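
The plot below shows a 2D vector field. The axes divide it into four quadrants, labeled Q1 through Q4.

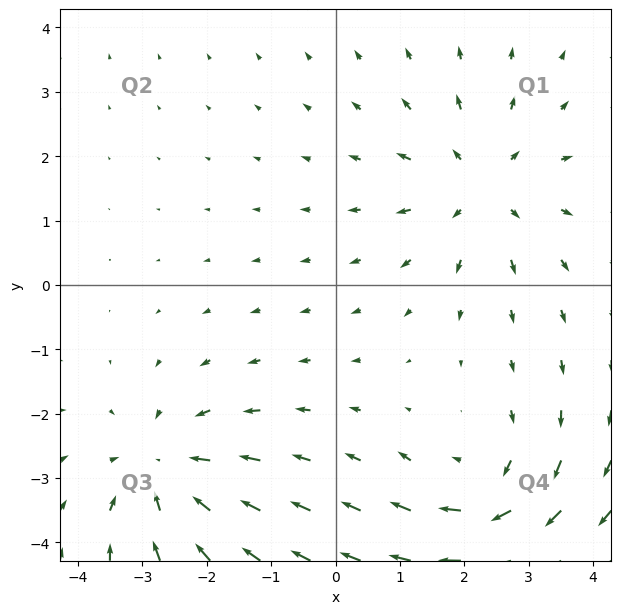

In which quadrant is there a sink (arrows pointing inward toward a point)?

Q3

The sink sits at approximately (-2.7, -2.9), which lies in quadrant Q3. The divergence there is about -3, negative as expected for a sink.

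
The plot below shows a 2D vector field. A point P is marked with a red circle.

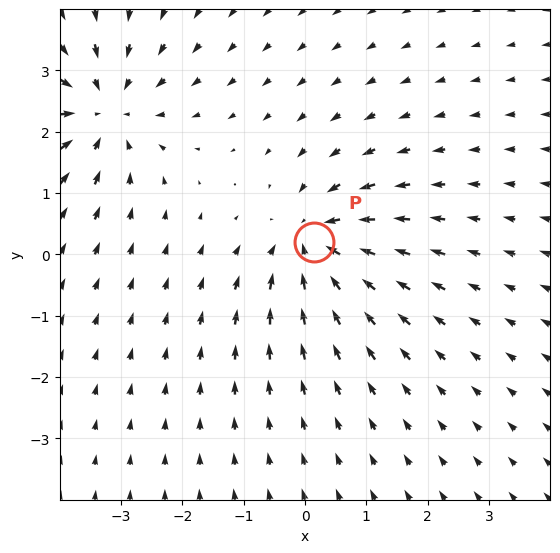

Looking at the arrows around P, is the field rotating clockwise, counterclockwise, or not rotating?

Near P at (0.1, 0.2) the arrows show no circulation. The curl there is ≈0.

not rotating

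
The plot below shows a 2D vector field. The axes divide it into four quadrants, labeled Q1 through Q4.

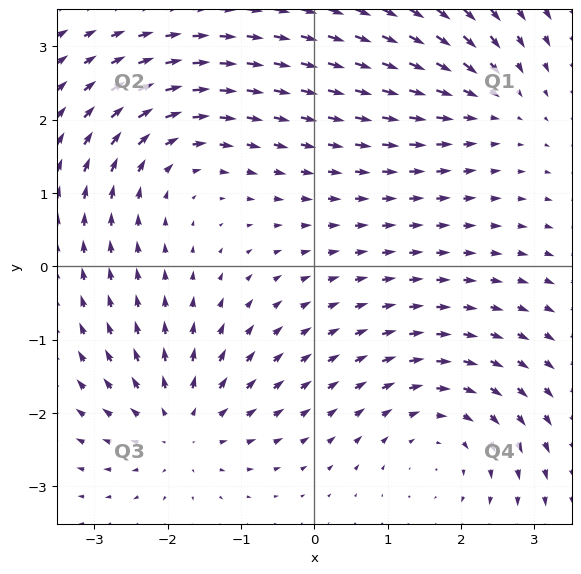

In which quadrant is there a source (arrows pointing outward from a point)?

Q3

The source sits at approximately (-1.8, -2.2), which lies in quadrant Q3. The divergence there is about +5, positive as expected for a source.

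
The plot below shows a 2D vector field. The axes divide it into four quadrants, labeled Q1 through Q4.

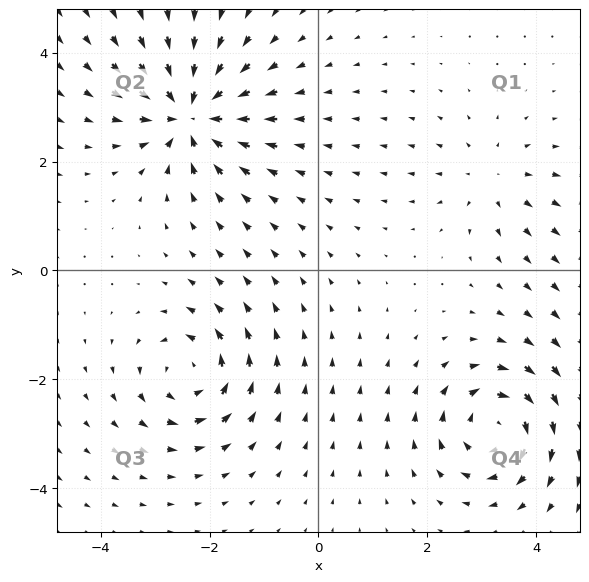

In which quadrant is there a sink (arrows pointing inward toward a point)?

The sink sits at approximately (-2.3, 2.9), which lies in quadrant Q2. The divergence there is about -7, negative as expected for a sink.

Q2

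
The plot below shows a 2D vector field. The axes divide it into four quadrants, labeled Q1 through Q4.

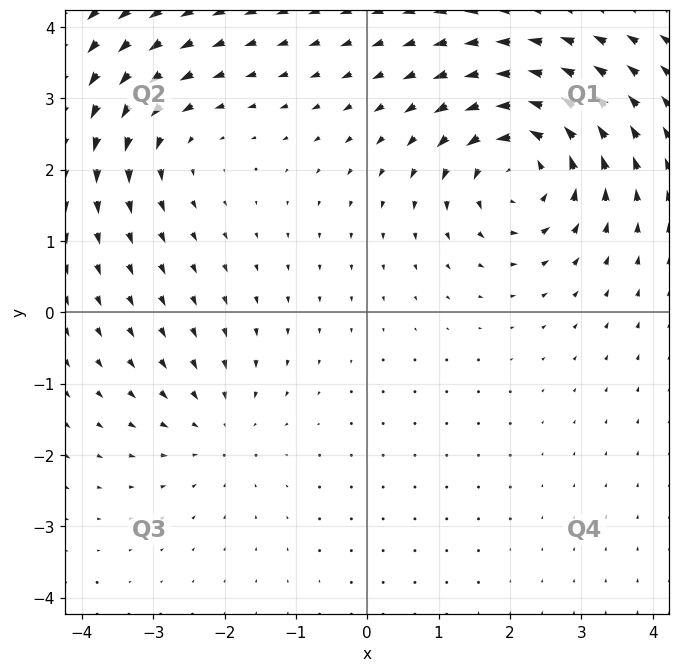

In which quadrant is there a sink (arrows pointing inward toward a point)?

The sink sits at approximately (-2.1, -1.6), which lies in quadrant Q3. The divergence there is about -3, negative as expected for a sink.

Q3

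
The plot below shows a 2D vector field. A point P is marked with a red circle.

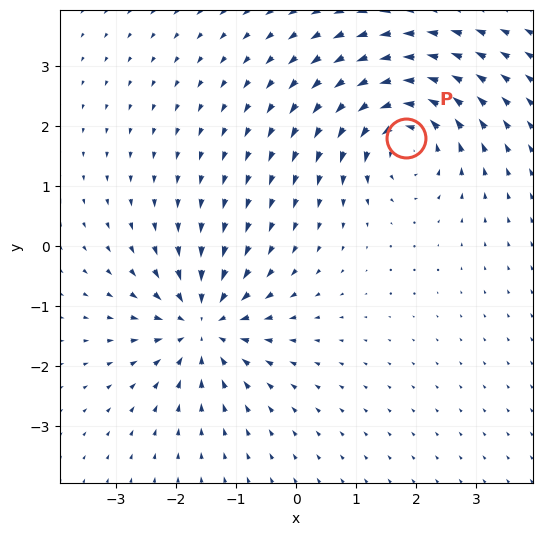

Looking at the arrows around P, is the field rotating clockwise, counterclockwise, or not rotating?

Near P at (1.8, 1.8) the arrows circulate counterclockwise. The curl (z-component) there is about +6; positive curl means counterclockwise rotation.

counterclockwise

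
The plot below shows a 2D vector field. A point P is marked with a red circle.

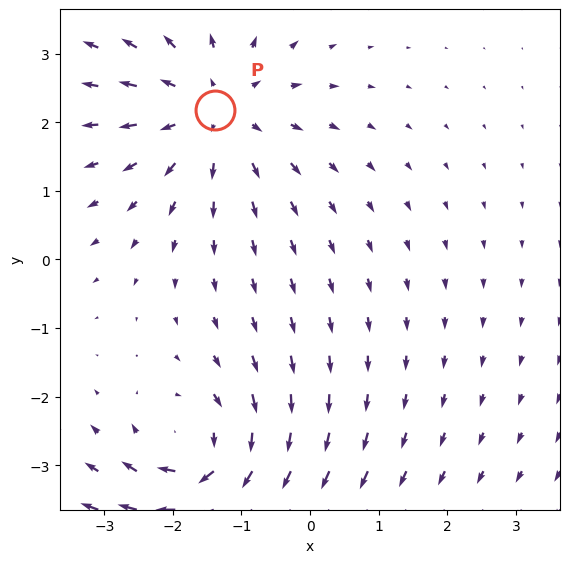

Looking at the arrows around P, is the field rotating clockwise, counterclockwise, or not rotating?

Near P at (-1.4, 2.2) the arrows show no circulation. The curl there is ≈0.

not rotating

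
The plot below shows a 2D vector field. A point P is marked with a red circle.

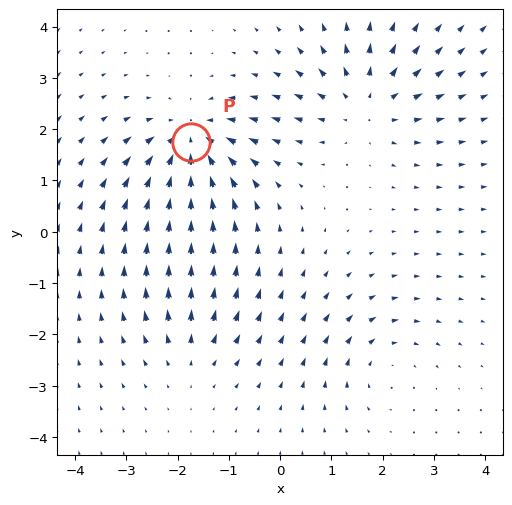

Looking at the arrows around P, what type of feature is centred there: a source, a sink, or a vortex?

At P (-1.7, 1.8) the arrows converge inward. Divergence about -6, curl ≈0 — negative divergence with near-zero curl is a sink.

sink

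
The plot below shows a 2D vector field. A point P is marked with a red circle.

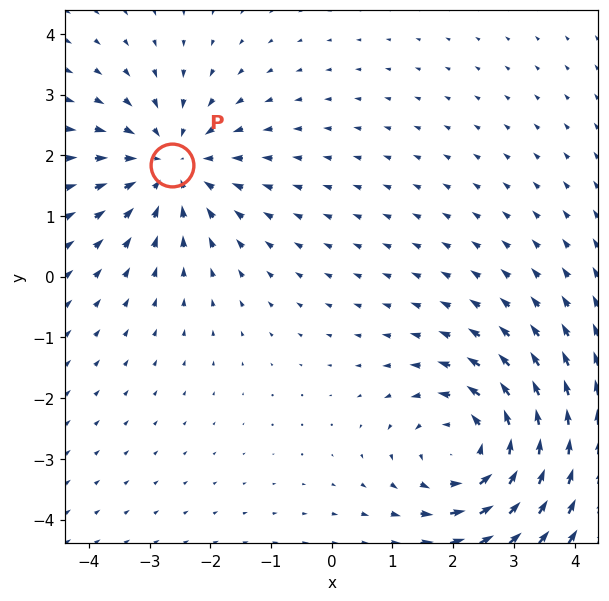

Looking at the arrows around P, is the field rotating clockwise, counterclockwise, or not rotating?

Near P at (-2.6, 1.8) the arrows show no circulation. The curl there is ≈0.

not rotating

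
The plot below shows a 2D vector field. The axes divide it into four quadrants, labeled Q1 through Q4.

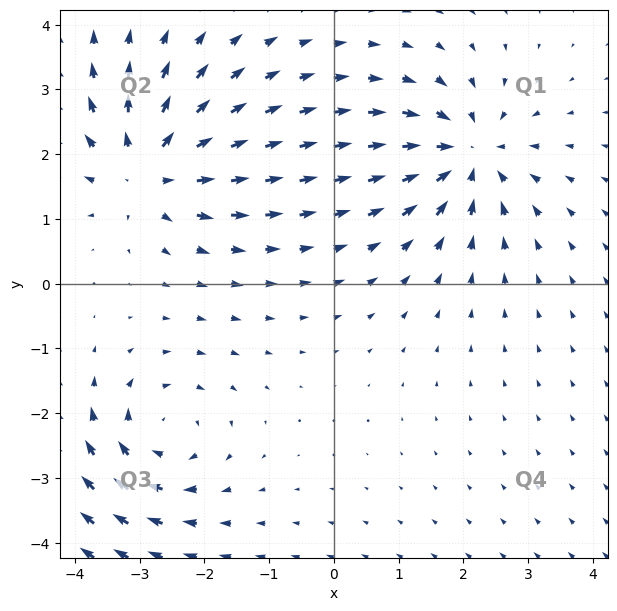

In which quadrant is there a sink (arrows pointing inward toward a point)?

The sink sits at approximately (2.1, 2.0), which lies in quadrant Q1. The divergence there is about -5, negative as expected for a sink.

Q1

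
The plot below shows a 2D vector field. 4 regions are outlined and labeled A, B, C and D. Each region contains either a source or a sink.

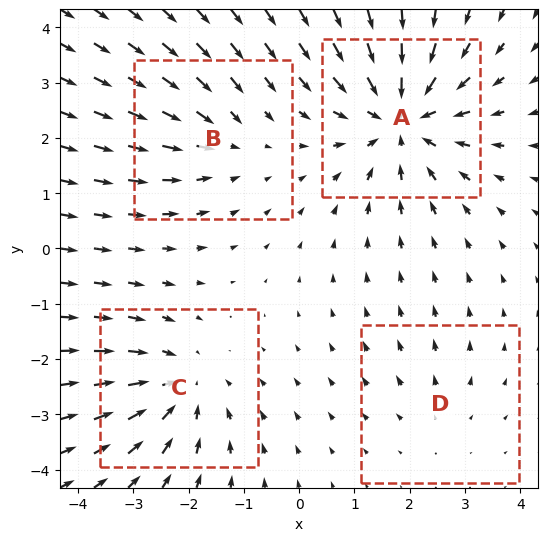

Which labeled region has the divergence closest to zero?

D

Divergence at each region's feature centre — A: about -6, B: about -3, C: about -4, D: about +2. Region D is closest to zero.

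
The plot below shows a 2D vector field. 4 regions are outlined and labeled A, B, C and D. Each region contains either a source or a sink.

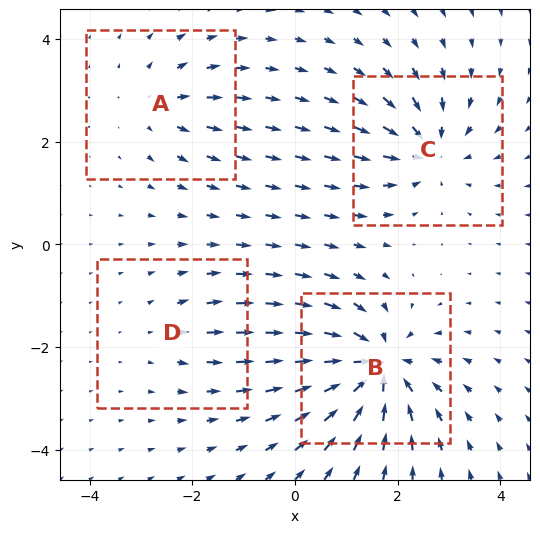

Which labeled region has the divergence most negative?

Divergence at each region's feature centre — A: about +4, B: about -8, C: about -6, D: about +2. Region B is most negative.

B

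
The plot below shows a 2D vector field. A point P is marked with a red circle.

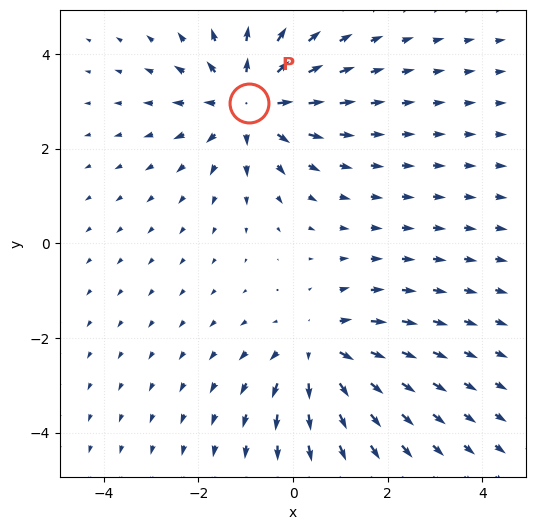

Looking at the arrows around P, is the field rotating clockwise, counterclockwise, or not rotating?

not rotating

Near P at (-0.9, 3.0) the arrows show no circulation. The curl there is ≈0.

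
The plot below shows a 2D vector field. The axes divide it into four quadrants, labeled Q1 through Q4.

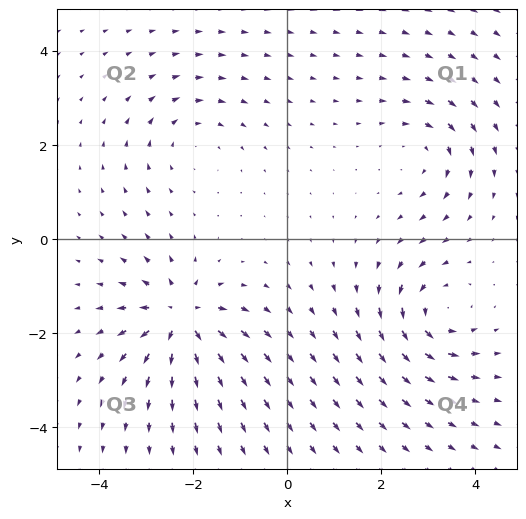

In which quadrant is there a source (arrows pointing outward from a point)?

The source sits at approximately (-2.3, -1.7), which lies in quadrant Q3. The divergence there is about +7, positive as expected for a source.

Q3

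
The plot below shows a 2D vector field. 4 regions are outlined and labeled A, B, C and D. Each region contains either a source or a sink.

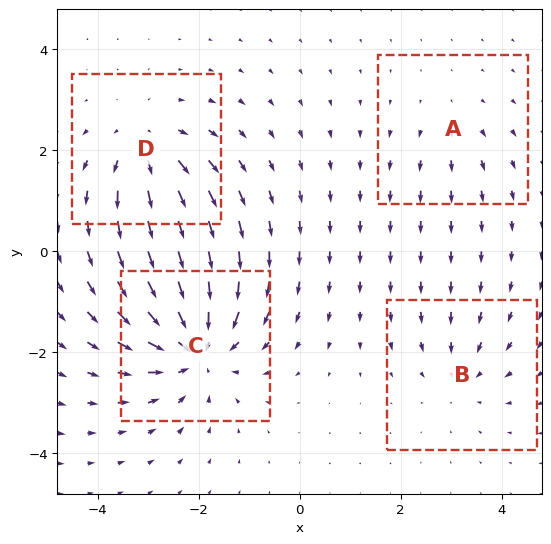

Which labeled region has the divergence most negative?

Divergence at each region's feature centre — A: about +2, B: about -3, C: about -7, D: about +5. Region C is most negative.

C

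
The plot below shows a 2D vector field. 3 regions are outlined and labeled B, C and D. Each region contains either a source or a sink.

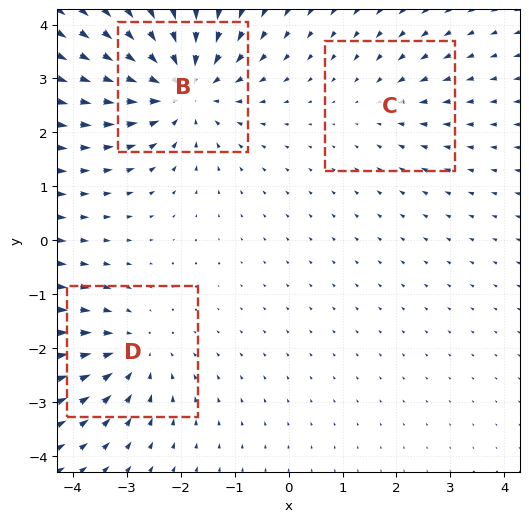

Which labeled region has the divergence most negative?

B

Divergence at each region's feature centre — B: about -5, C: about -2, D: about -3. Region B is most negative.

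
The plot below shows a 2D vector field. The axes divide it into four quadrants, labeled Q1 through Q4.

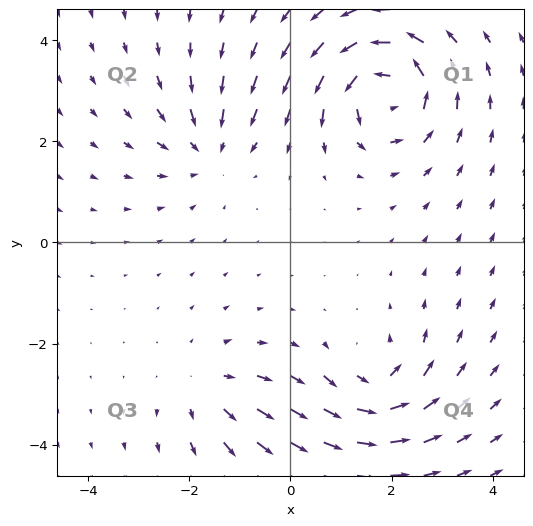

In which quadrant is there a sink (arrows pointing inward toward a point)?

The sink sits at approximately (-1.6, 1.9), which lies in quadrant Q2. The divergence there is about -3, negative as expected for a sink.

Q2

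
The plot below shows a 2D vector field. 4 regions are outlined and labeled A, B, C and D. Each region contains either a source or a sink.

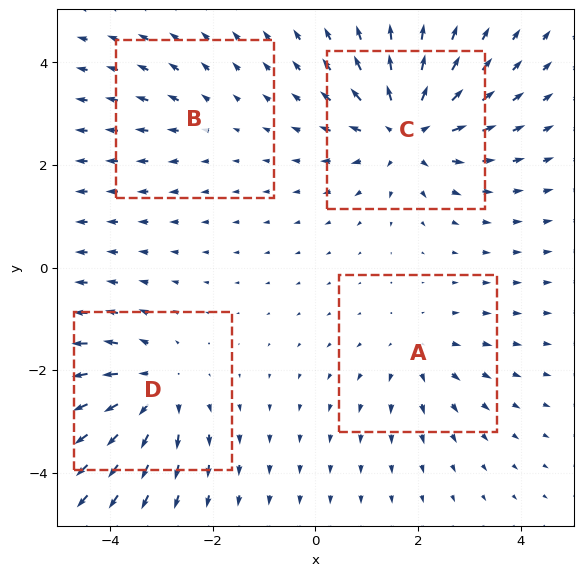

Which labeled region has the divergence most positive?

Divergence at each region's feature centre — A: about +3, B: about +2, C: about +7, D: about +5. Region C is most positive.

C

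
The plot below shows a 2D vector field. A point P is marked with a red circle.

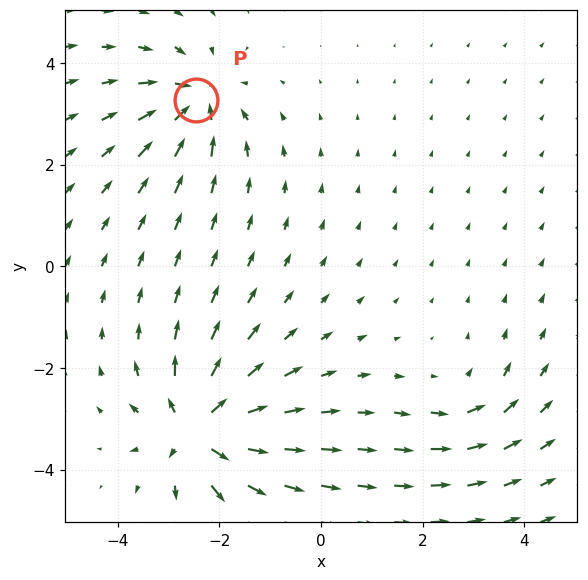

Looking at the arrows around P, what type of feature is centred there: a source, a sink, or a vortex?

At P (-2.5, 3.3) the arrows converge inward. Divergence about -5, curl ≈0 — negative divergence with near-zero curl is a sink.

sink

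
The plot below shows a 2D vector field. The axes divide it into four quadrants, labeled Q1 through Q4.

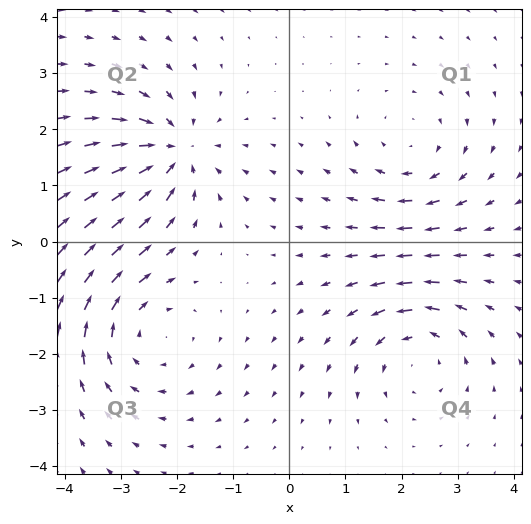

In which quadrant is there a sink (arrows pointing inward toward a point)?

Q2

The sink sits at approximately (-2.1, 1.6), which lies in quadrant Q2. The divergence there is about -6, negative as expected for a sink.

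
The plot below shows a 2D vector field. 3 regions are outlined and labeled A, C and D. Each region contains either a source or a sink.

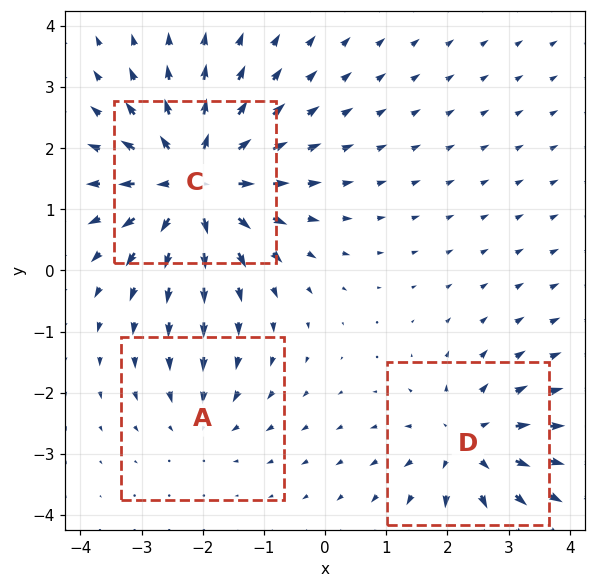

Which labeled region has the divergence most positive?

Divergence at each region's feature centre — A: about -2, C: about +6, D: about +4. Region C is most positive.

C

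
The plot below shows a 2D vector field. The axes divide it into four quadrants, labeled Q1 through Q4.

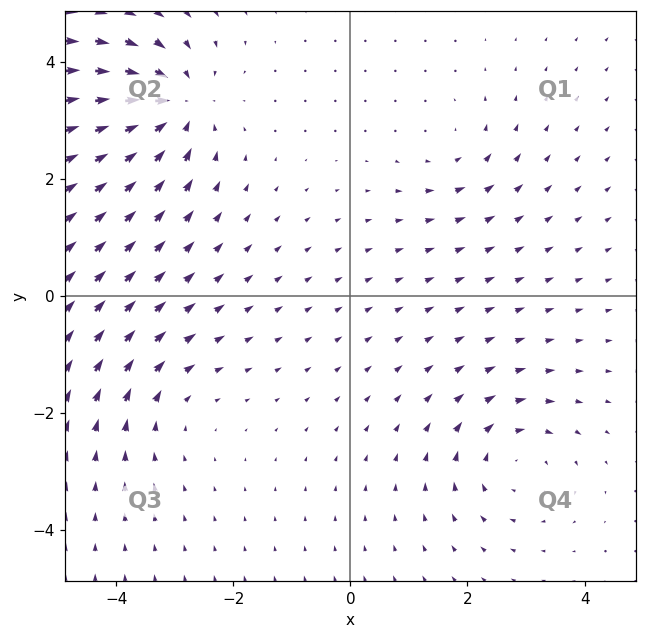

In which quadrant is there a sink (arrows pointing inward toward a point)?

The sink sits at approximately (-3.0, 3.2), which lies in quadrant Q2. The divergence there is about -6, negative as expected for a sink.

Q2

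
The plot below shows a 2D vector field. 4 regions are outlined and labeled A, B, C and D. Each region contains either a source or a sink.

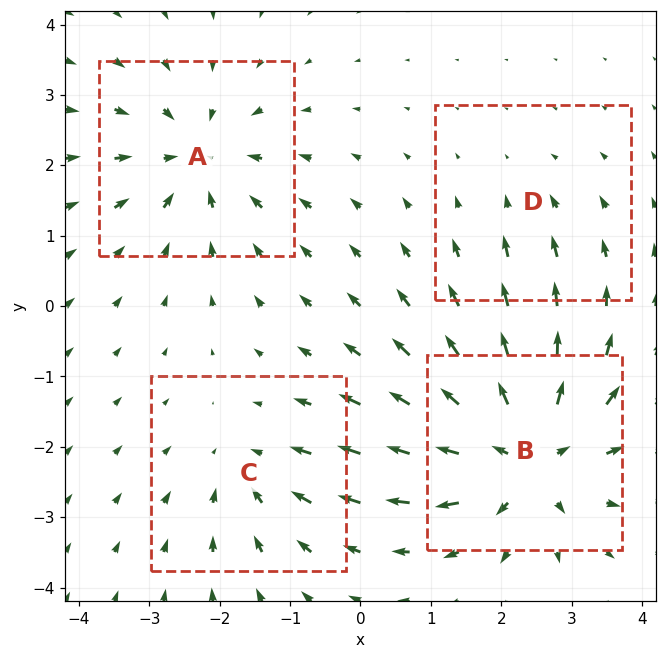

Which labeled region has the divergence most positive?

B

Divergence at each region's feature centre — A: about -5, B: about +7, C: about -3, D: about -2. Region B is most positive.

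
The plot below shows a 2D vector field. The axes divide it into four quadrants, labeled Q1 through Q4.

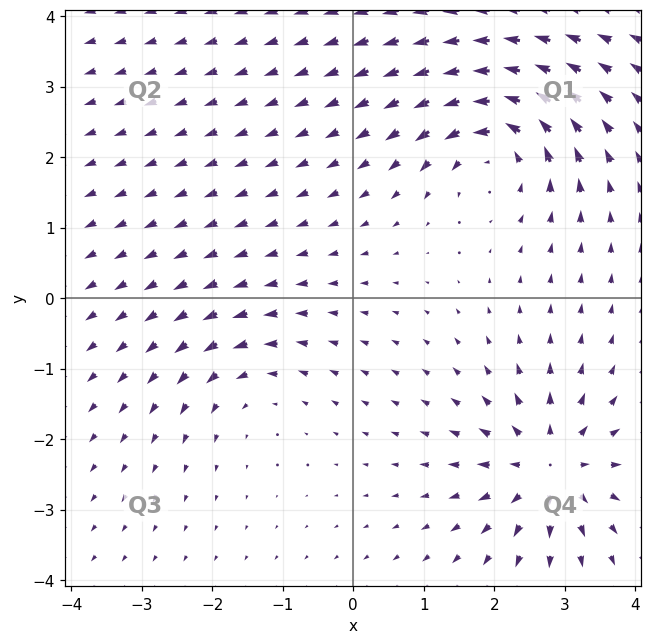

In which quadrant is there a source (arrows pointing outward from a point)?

The source sits at approximately (2.8, -2.4), which lies in quadrant Q4. The divergence there is about +5, positive as expected for a source.

Q4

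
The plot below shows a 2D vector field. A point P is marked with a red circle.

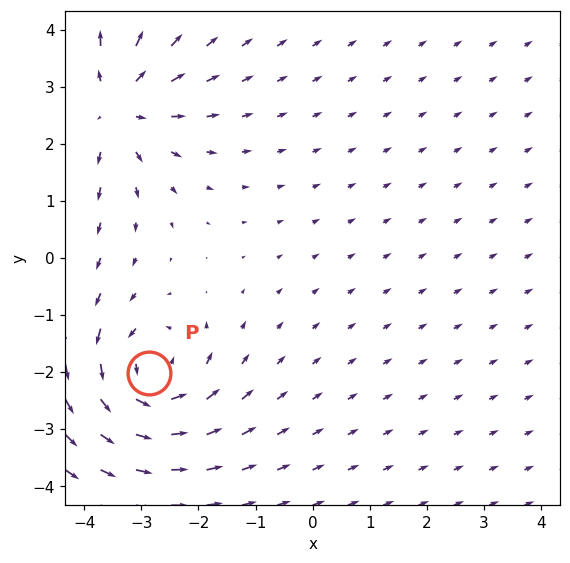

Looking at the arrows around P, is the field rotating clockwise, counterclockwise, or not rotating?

counterclockwise

Near P at (-2.9, -2.0) the arrows circulate counterclockwise. The curl (z-component) there is about +4; positive curl means counterclockwise rotation.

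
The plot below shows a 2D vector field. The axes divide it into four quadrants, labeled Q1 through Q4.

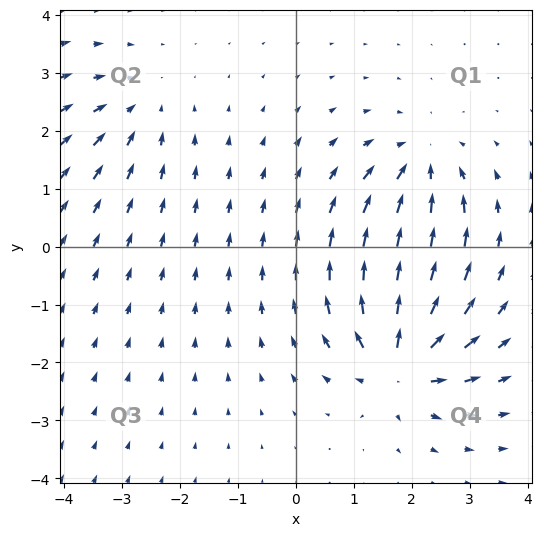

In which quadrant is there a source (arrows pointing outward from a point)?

Q4

The source sits at approximately (1.8, -2.0), which lies in quadrant Q4. The divergence there is about +7, positive as expected for a source.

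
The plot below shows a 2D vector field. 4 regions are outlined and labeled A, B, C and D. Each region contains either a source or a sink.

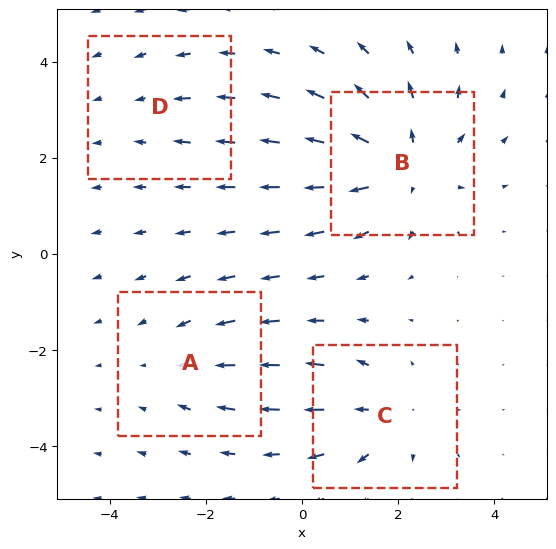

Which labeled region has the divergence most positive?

Divergence at each region's feature centre — A: about -3, B: about +6, C: about +4, D: about -2. Region B is most positive.

B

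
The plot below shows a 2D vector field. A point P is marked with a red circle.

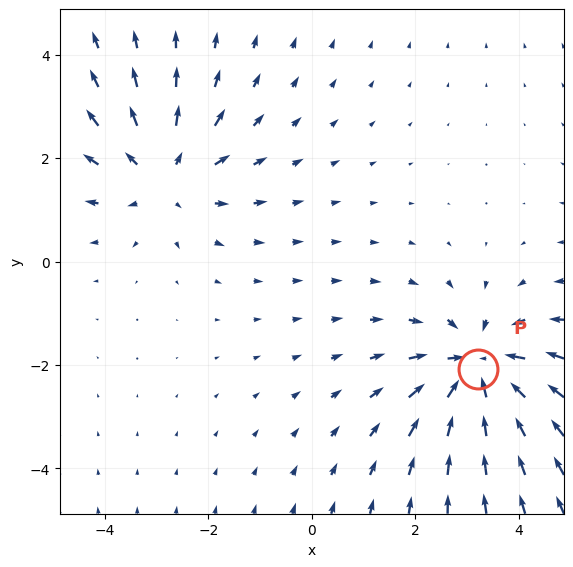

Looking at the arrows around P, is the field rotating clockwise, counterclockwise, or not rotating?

not rotating

Near P at (3.2, -2.1) the arrows show no circulation. The curl there is ≈0.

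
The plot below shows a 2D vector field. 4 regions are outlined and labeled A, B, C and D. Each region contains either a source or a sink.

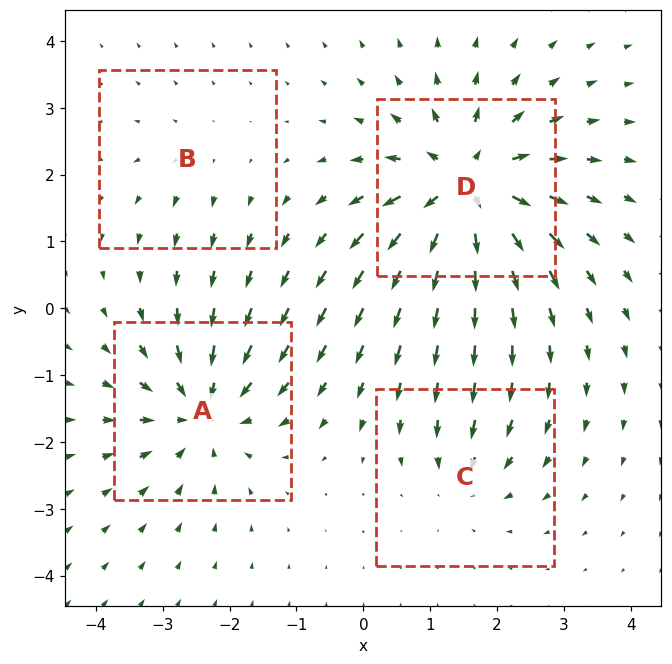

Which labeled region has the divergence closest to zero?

B

Divergence at each region's feature centre — A: about -6, B: about +2, C: about -3, D: about +8. Region B is closest to zero.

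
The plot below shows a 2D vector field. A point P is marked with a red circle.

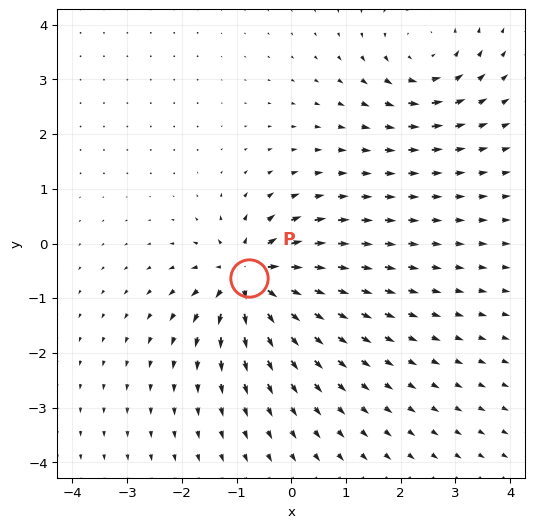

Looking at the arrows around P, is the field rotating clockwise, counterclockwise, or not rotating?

Near P at (-0.8, -0.6) the arrows show no circulation. The curl there is ≈0.

not rotating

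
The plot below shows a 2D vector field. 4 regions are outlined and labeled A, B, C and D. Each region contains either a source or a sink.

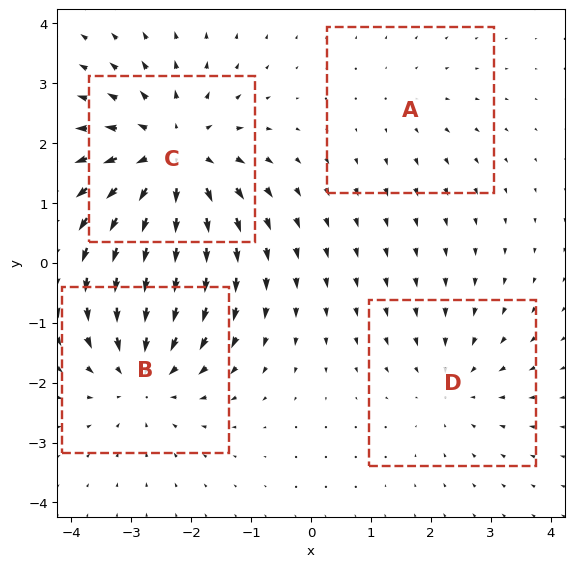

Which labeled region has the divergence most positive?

C

Divergence at each region's feature centre — A: about +2, B: about -4, C: about +6, D: about -3. Region C is most positive.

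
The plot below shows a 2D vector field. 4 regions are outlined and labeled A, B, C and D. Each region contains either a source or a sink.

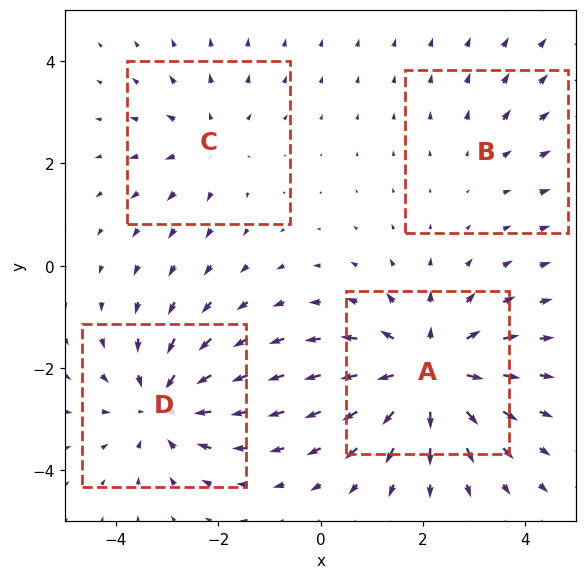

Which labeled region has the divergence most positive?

A

Divergence at each region's feature centre — A: about +6, B: about +2, C: about +3, D: about -5. Region A is most positive.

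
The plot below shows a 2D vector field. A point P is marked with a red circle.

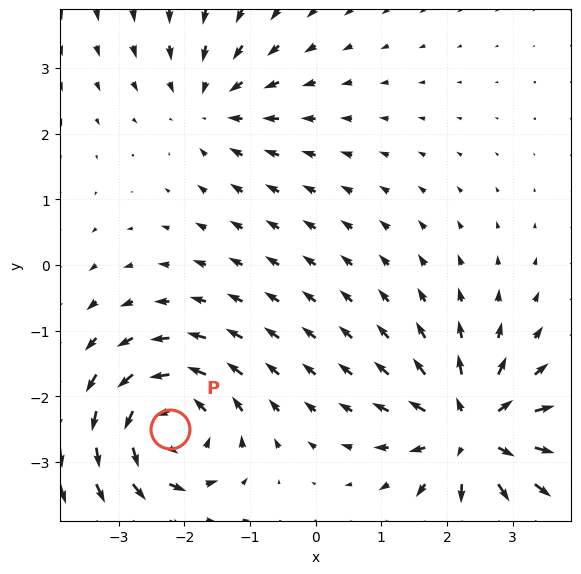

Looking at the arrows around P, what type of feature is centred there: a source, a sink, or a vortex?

At P (-2.2, -2.5) the arrows circulate counterclockwise. Divergence ≈0, curl about +6 — near-zero divergence with nonzero curl is a vortex.

vortex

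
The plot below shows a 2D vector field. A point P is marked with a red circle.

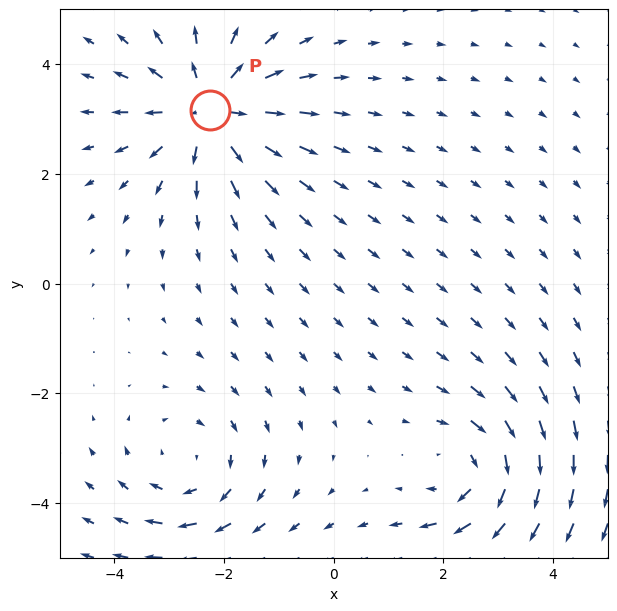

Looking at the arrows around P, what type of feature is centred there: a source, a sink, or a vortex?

At P (-2.3, 3.2) the arrows spread outward. Divergence about +5, curl ≈0 — positive divergence with near-zero curl is a source.

source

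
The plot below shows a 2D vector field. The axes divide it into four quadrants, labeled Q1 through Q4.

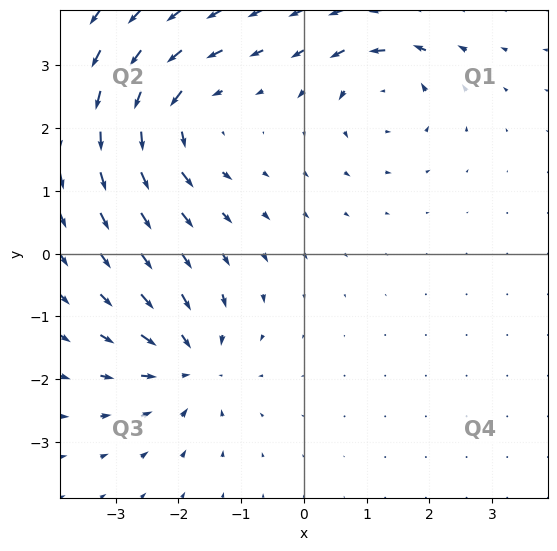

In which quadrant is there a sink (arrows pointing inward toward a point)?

The sink sits at approximately (-1.8, -1.8), which lies in quadrant Q3. The divergence there is about -4, negative as expected for a sink.

Q3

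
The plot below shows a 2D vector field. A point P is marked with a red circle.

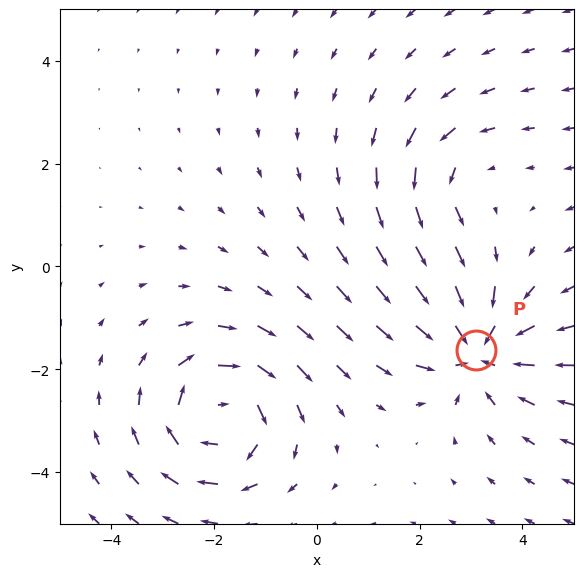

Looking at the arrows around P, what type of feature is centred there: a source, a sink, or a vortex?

At P (3.1, -1.6) the arrows converge inward. Divergence about -5, curl ≈0 — negative divergence with near-zero curl is a sink.

sink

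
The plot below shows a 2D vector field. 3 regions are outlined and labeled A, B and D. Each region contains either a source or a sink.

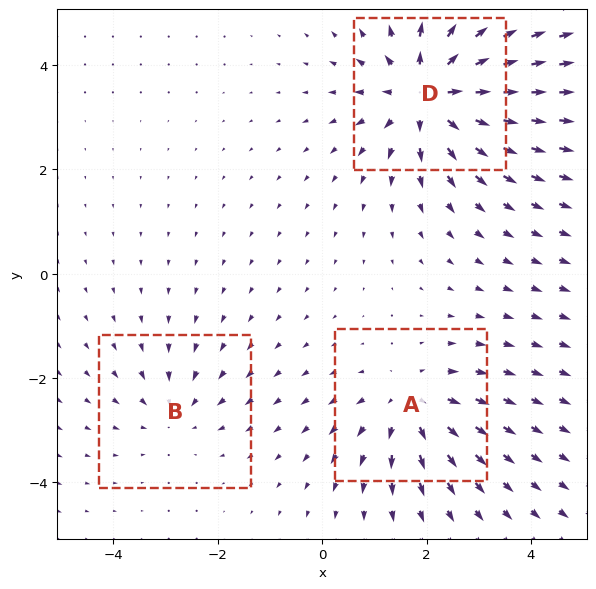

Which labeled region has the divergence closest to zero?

B

Divergence at each region's feature centre — A: about +3, B: about -2, D: about +5. Region B is closest to zero.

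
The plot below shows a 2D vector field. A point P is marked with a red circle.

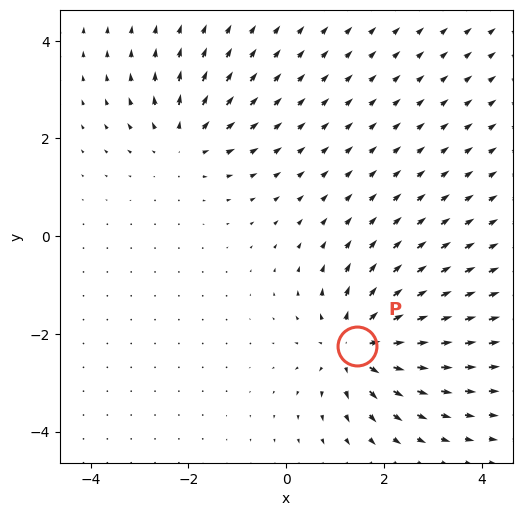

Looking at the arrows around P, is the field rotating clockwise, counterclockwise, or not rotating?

not rotating

Near P at (1.4, -2.3) the arrows show no circulation. The curl there is ≈0.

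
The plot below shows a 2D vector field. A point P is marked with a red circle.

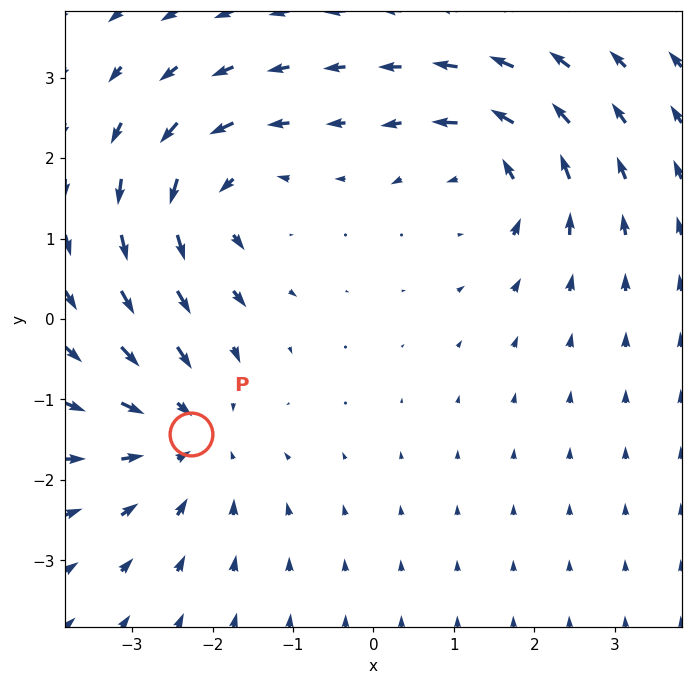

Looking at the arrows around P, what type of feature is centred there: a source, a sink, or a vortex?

sink

At P (-2.3, -1.4) the arrows converge inward. Divergence about -4, curl ≈0 — negative divergence with near-zero curl is a sink.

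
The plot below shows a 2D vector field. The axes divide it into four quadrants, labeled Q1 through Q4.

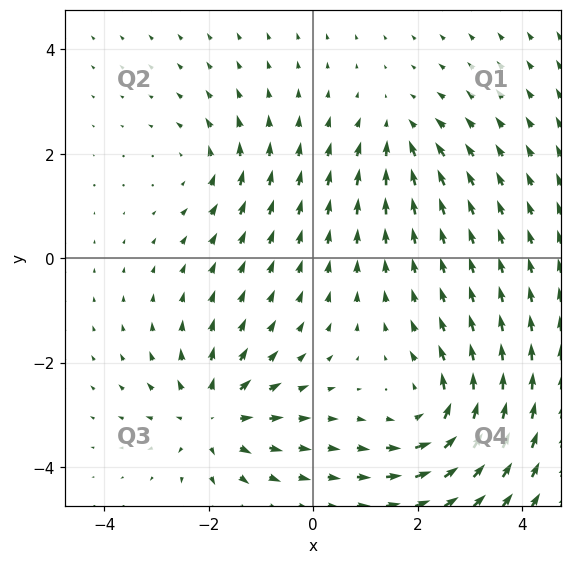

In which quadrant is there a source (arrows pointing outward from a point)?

The source sits at approximately (-1.9, -3.0), which lies in quadrant Q3. The divergence there is about +5, positive as expected for a source.

Q3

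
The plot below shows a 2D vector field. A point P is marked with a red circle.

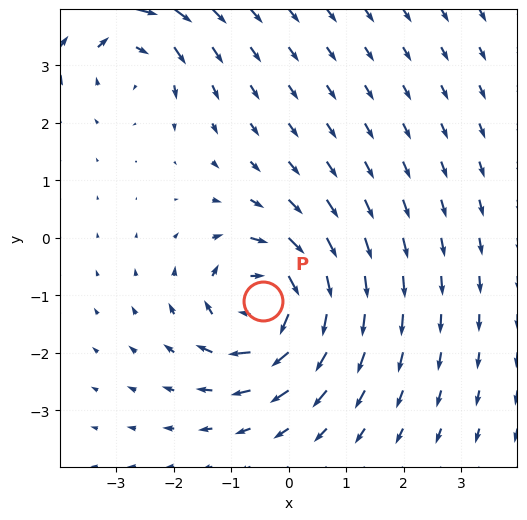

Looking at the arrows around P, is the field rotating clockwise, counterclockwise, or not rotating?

clockwise

Near P at (-0.4, -1.1) the arrows circulate clockwise. The curl (z-component) there is about -6; negative curl means clockwise rotation.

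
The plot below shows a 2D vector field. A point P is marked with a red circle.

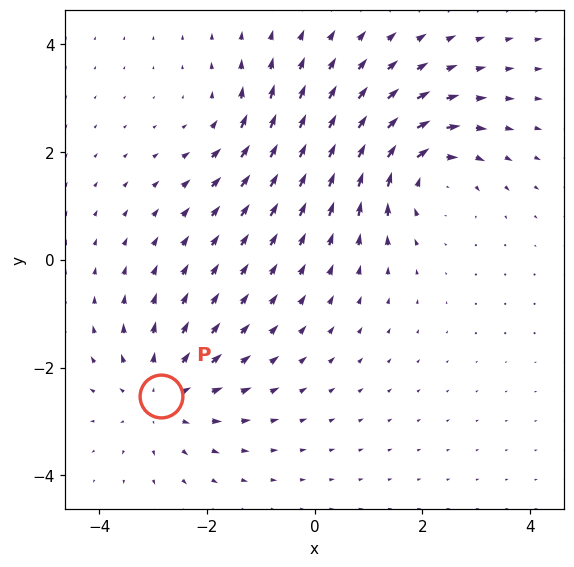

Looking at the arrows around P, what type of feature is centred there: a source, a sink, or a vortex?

At P (-2.8, -2.5) the arrows spread outward. Divergence about +4, curl ≈0 — positive divergence with near-zero curl is a source.

source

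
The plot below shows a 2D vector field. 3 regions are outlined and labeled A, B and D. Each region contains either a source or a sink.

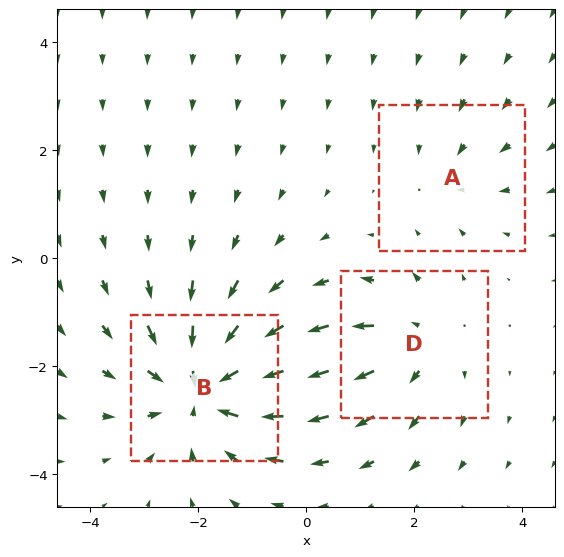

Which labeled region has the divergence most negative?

B

Divergence at each region's feature centre — A: about -2, B: about -4, D: about +3. Region B is most negative.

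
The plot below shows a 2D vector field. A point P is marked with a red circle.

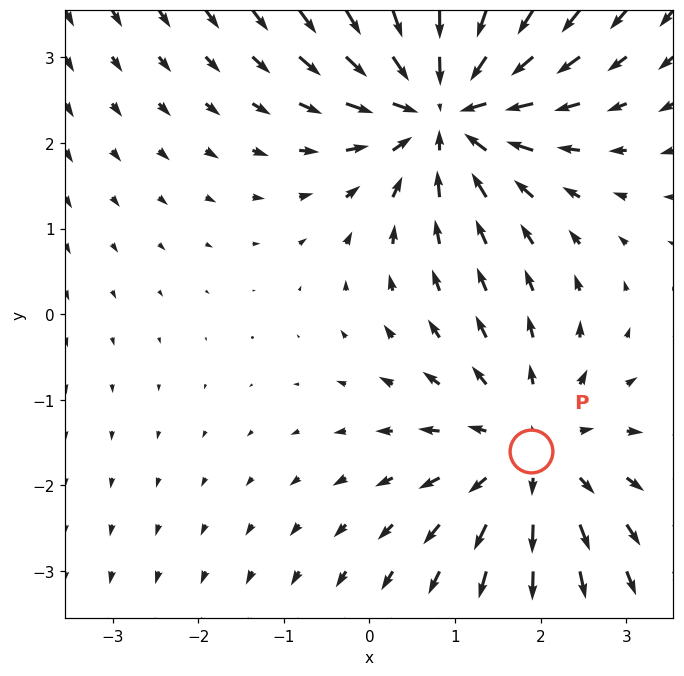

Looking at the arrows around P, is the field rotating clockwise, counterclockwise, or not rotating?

not rotating

Near P at (1.9, -1.6) the arrows show no circulation. The curl there is ≈0.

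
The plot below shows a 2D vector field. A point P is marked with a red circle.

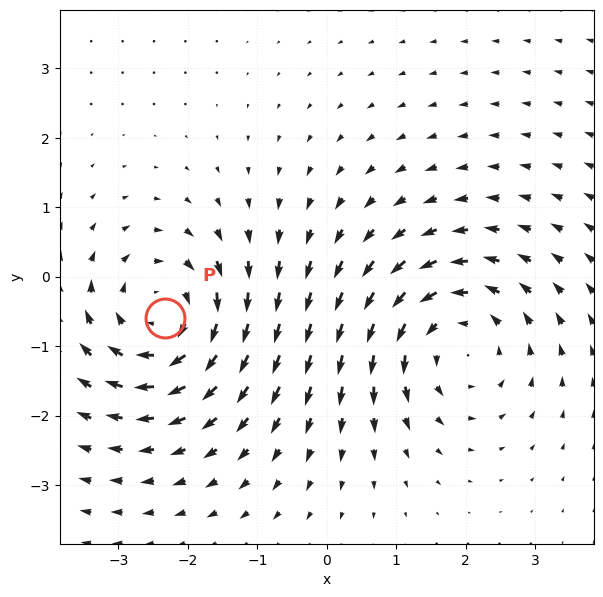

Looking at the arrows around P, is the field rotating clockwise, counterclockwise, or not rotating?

Near P at (-2.3, -0.6) the arrows circulate clockwise. The curl (z-component) there is about -4; negative curl means clockwise rotation.

clockwise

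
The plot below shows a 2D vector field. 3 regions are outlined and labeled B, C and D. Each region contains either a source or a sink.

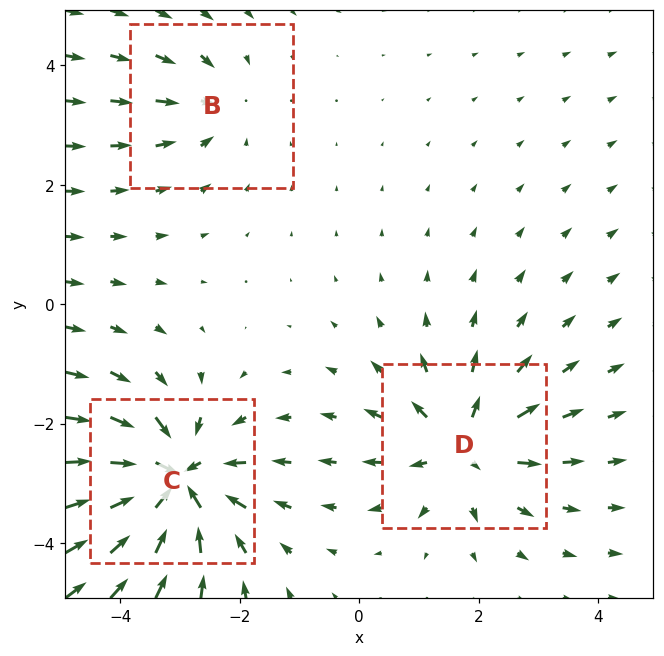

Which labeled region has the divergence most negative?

Divergence at each region's feature centre — B: about -2, C: about -6, D: about +4. Region C is most negative.

C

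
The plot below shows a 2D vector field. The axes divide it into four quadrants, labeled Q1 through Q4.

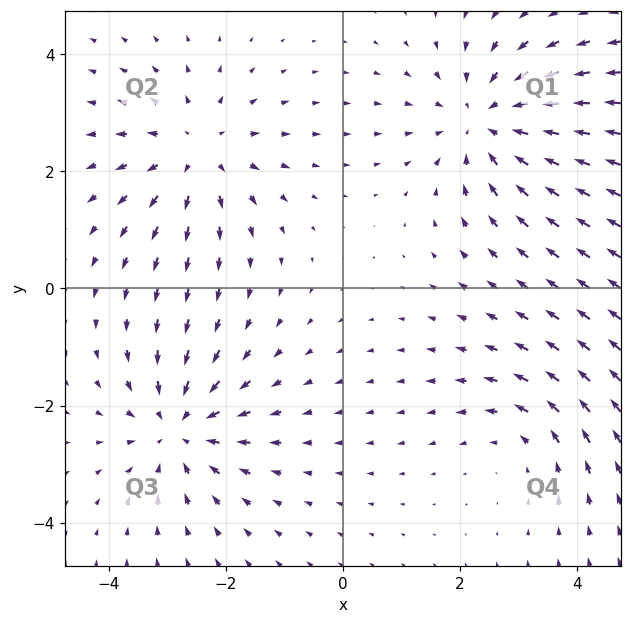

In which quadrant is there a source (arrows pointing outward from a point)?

Q2

The source sits at approximately (-2.5, 2.3), which lies in quadrant Q2. The divergence there is about +4, positive as expected for a source.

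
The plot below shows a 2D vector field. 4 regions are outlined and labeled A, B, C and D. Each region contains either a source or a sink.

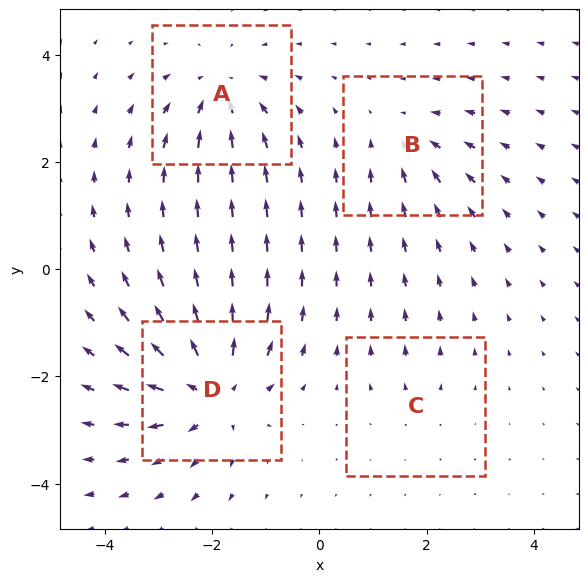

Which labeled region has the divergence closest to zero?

Divergence at each region's feature centre — A: about -5, B: about -3, C: about +2, D: about +7. Region C is closest to zero.

C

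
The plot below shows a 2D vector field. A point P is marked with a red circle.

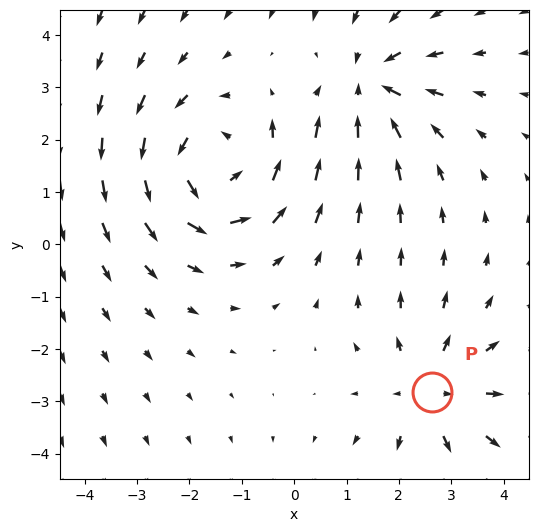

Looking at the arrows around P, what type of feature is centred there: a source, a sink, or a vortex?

At P (2.6, -2.8) the arrows spread outward. Divergence about +3, curl ≈0 — positive divergence with near-zero curl is a source.

source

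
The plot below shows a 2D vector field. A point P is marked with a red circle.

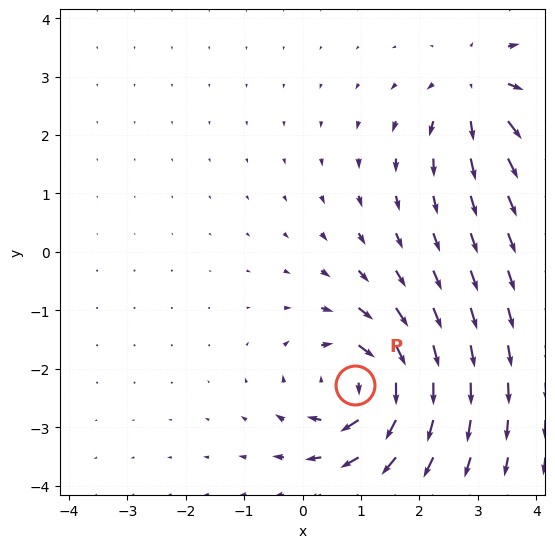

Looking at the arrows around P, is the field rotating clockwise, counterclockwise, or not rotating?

clockwise

Near P at (0.9, -2.3) the arrows circulate clockwise. The curl (z-component) there is about -5; negative curl means clockwise rotation.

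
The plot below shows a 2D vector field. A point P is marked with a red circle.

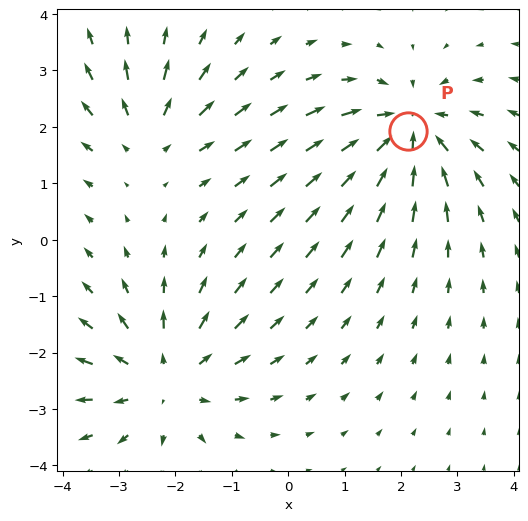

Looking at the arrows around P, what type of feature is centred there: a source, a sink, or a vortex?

At P (2.1, 1.9) the arrows converge inward. Divergence about -5, curl ≈0 — negative divergence with near-zero curl is a sink.

sink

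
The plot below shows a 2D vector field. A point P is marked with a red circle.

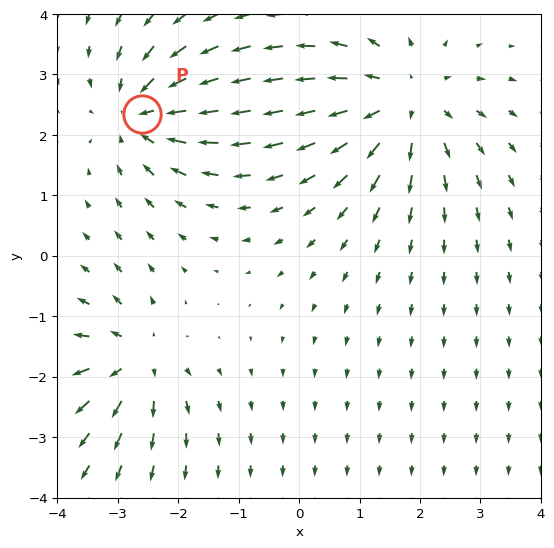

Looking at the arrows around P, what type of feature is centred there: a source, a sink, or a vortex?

sink

At P (-2.6, 2.3) the arrows converge inward. Divergence about -5, curl ≈0 — negative divergence with near-zero curl is a sink.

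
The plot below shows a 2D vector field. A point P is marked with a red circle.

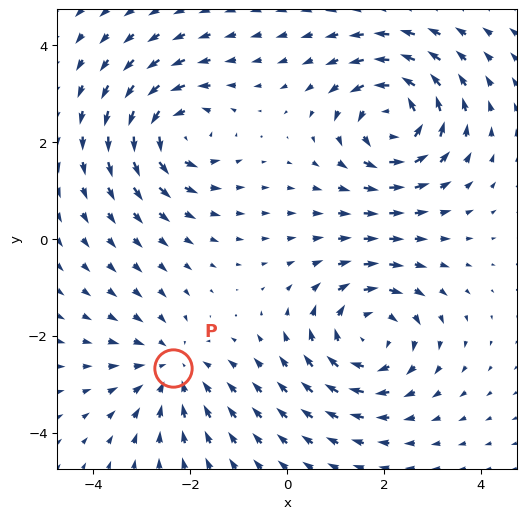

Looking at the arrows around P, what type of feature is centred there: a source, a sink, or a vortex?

sink

At P (-2.4, -2.7) the arrows converge inward. Divergence about -3, curl ≈0 — negative divergence with near-zero curl is a sink.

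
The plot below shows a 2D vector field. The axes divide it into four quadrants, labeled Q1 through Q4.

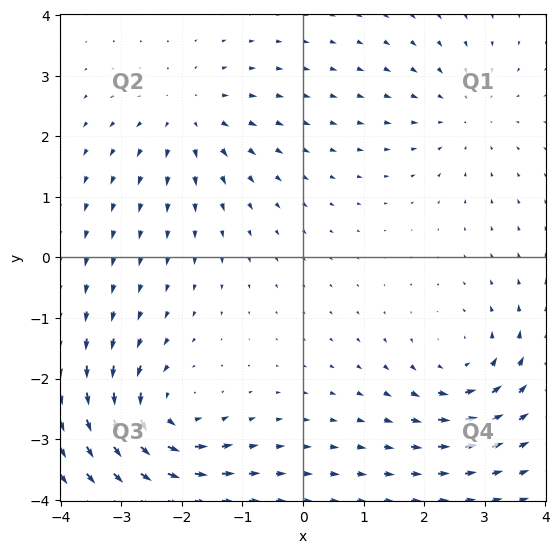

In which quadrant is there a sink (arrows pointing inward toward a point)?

Q1

The sink sits at approximately (2.7, 2.4), which lies in quadrant Q1. The divergence there is about -2, negative as expected for a sink.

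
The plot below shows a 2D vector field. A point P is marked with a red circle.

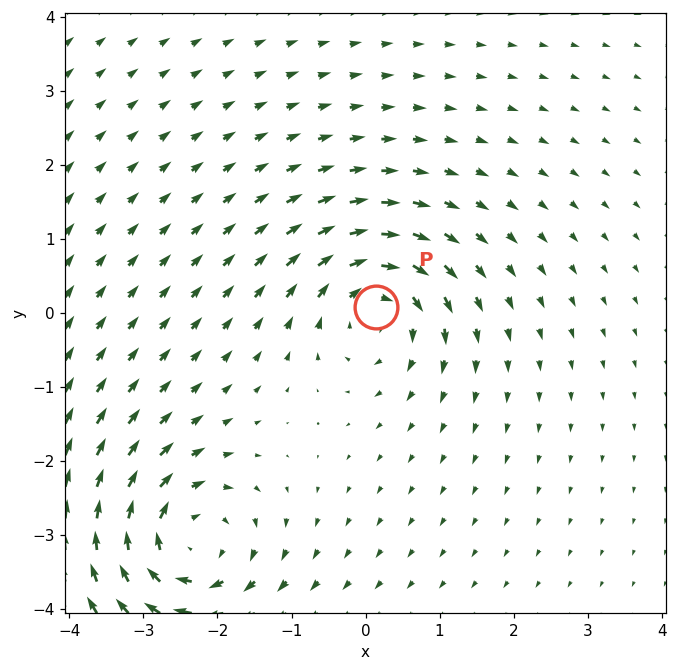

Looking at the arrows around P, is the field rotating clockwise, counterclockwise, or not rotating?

Near P at (0.1, 0.1) the arrows circulate clockwise. The curl (z-component) there is about -5; negative curl means clockwise rotation.

clockwise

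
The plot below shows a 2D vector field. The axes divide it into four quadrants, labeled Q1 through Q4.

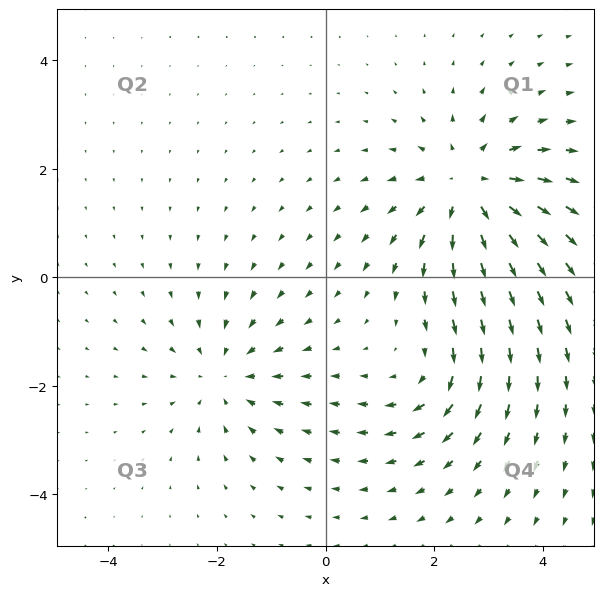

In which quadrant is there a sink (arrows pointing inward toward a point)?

Q3

The sink sits at approximately (-1.9, -1.8), which lies in quadrant Q3. The divergence there is about -3, negative as expected for a sink.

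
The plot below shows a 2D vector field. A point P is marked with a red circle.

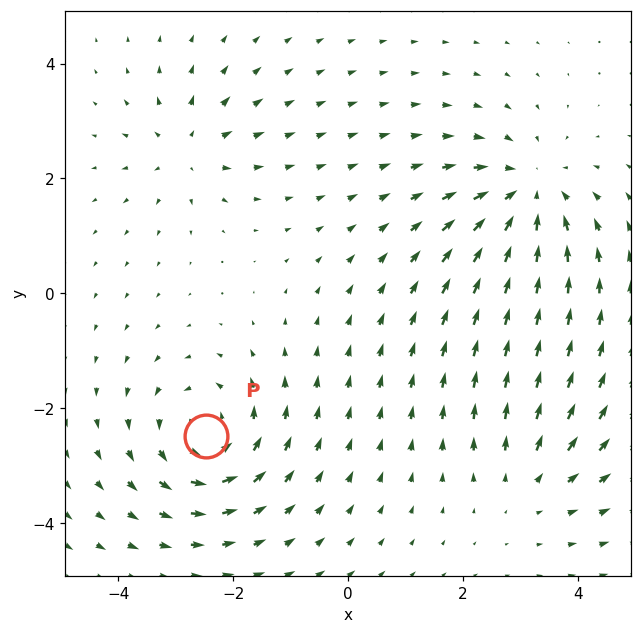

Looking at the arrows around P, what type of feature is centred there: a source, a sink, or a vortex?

vortex

At P (-2.5, -2.5) the arrows circulate counterclockwise. Divergence ≈0, curl about +5 — near-zero divergence with nonzero curl is a vortex.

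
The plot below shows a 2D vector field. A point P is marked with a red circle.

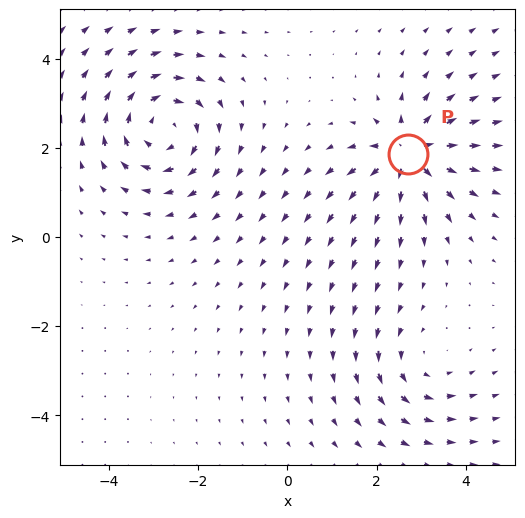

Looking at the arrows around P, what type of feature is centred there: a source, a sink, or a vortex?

source

At P (2.7, 1.9) the arrows spread outward. Divergence about +6, curl ≈0 — positive divergence with near-zero curl is a source.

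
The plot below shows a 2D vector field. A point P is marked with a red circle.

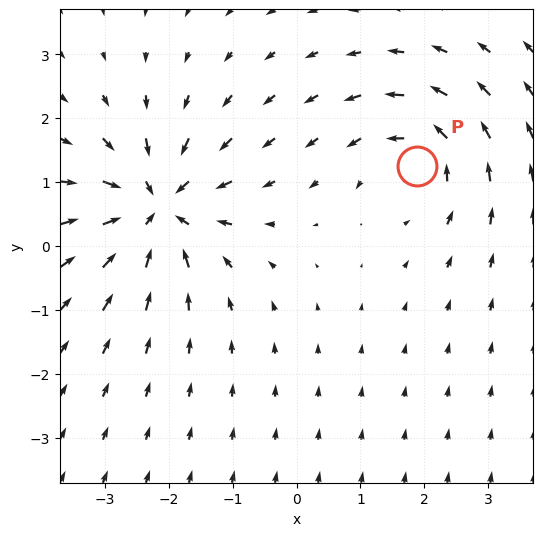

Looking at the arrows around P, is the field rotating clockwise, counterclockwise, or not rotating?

counterclockwise

Near P at (1.9, 1.3) the arrows circulate counterclockwise. The curl (z-component) there is about +3; positive curl means counterclockwise rotation.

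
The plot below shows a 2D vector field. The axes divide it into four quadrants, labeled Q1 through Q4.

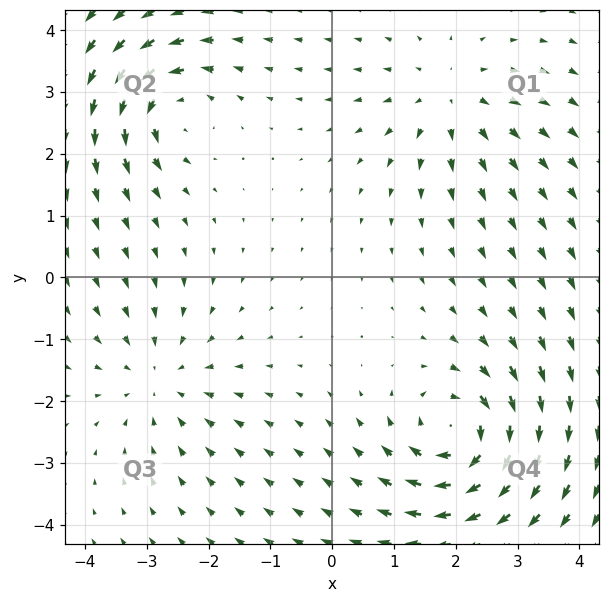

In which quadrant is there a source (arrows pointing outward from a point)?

The source sits at approximately (1.9, 2.9), which lies in quadrant Q1. The divergence there is about +4, positive as expected for a source.

Q1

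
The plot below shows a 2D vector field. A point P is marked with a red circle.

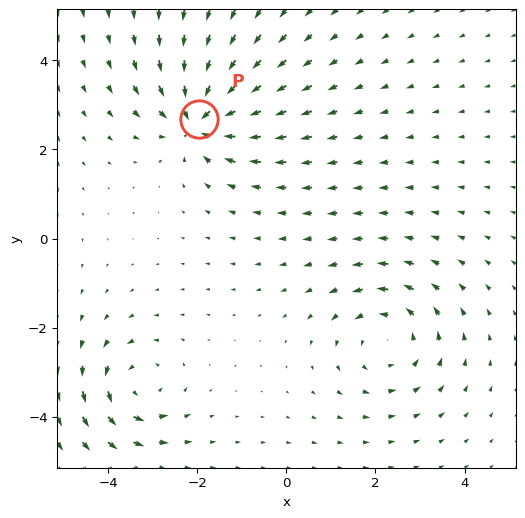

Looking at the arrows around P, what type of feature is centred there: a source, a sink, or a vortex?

sink

At P (-2.0, 2.7) the arrows converge inward. Divergence about -6, curl ≈0 — negative divergence with near-zero curl is a sink.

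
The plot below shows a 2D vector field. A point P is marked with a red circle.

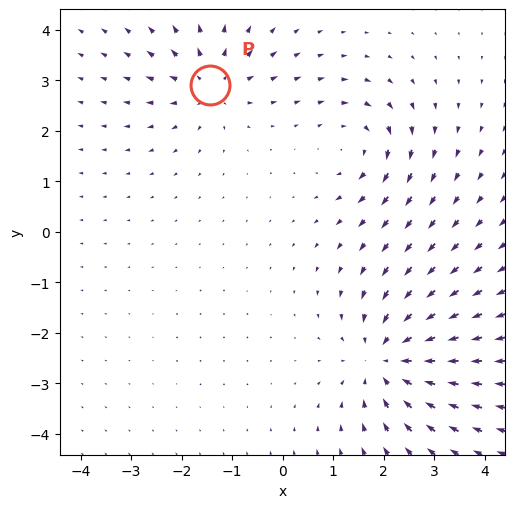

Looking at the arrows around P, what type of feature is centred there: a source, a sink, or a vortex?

At P (-1.4, 2.9) the arrows spread outward. Divergence about +4, curl ≈0 — positive divergence with near-zero curl is a source.

source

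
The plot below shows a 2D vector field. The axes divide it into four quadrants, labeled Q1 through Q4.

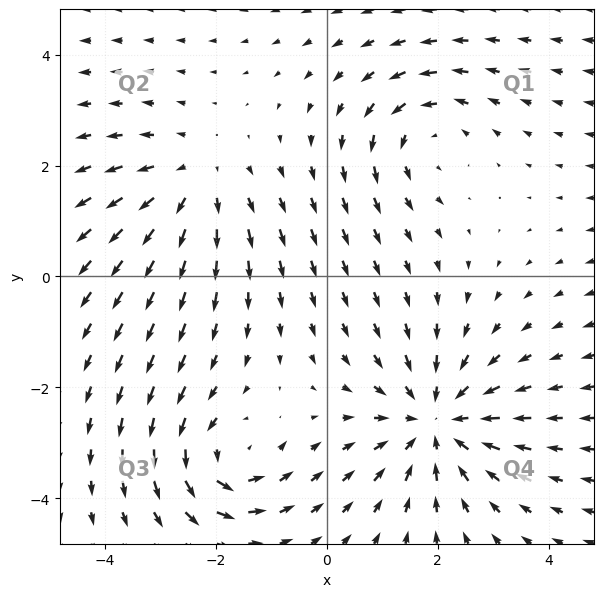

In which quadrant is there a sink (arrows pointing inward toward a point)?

The sink sits at approximately (2.0, -2.6), which lies in quadrant Q4. The divergence there is about -3, negative as expected for a sink.

Q4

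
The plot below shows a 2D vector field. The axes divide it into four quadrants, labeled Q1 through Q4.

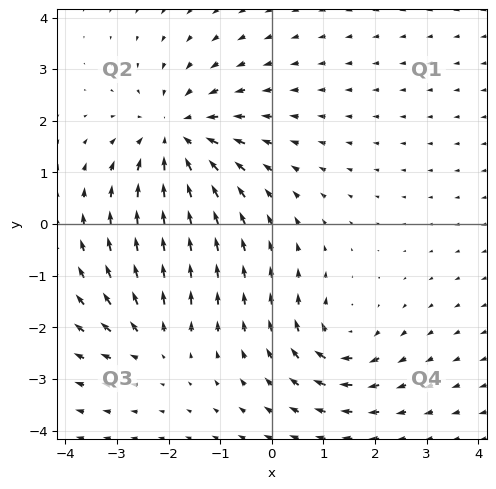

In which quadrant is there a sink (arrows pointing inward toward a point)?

Q2

The sink sits at approximately (-1.9, 1.7), which lies in quadrant Q2. The divergence there is about -4, negative as expected for a sink.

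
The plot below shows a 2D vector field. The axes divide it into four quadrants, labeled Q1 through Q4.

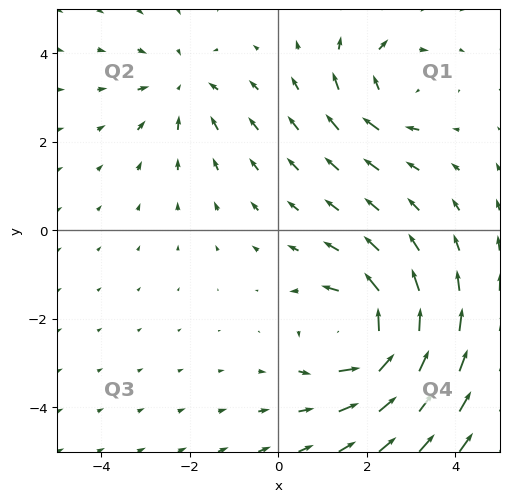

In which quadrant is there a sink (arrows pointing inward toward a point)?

The sink sits at approximately (-2.1, 3.3), which lies in quadrant Q2. The divergence there is about -3, negative as expected for a sink.

Q2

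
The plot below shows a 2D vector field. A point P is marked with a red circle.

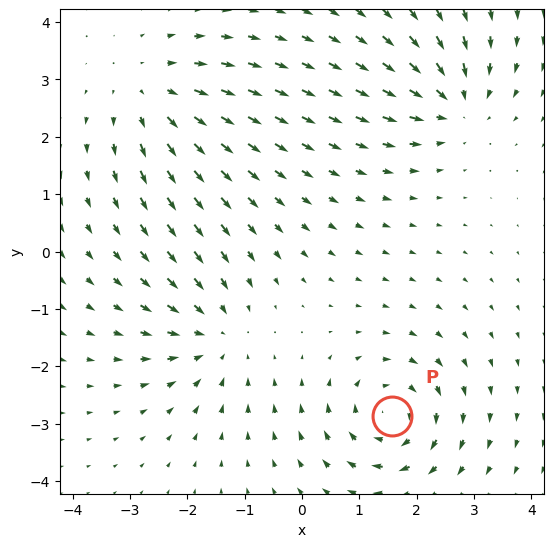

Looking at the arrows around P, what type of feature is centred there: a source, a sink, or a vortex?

At P (1.6, -2.9) the arrows circulate clockwise. Divergence ≈0, curl about -6 — near-zero divergence with nonzero curl is a vortex.

vortex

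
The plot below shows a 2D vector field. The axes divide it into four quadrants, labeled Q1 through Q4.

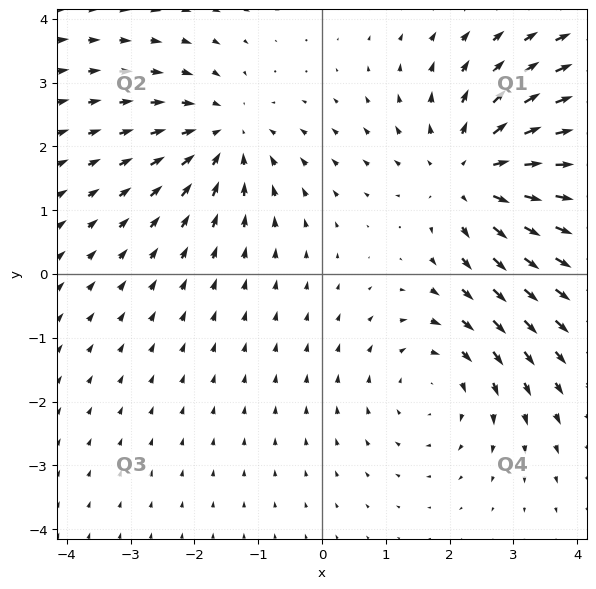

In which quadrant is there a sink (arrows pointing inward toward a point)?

Q2

The sink sits at approximately (-1.5, 2.2), which lies in quadrant Q2. The divergence there is about -3, negative as expected for a sink.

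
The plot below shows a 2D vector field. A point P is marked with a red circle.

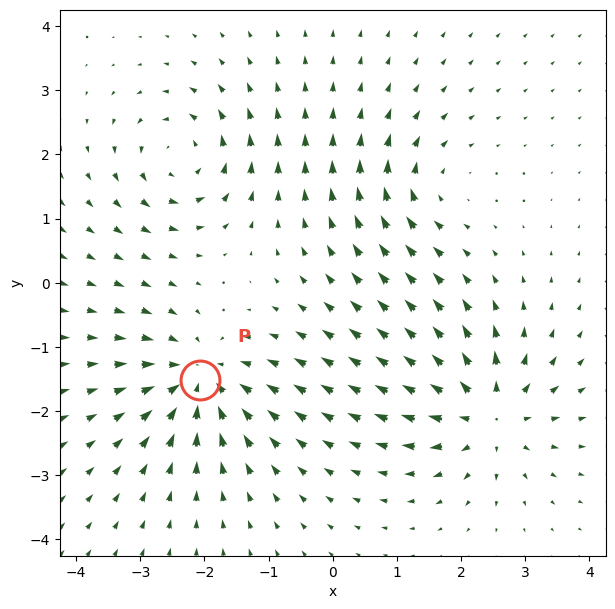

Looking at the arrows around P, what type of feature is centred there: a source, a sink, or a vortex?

At P (-2.1, -1.5) the arrows converge inward. Divergence about -6, curl ≈0 — negative divergence with near-zero curl is a sink.

sink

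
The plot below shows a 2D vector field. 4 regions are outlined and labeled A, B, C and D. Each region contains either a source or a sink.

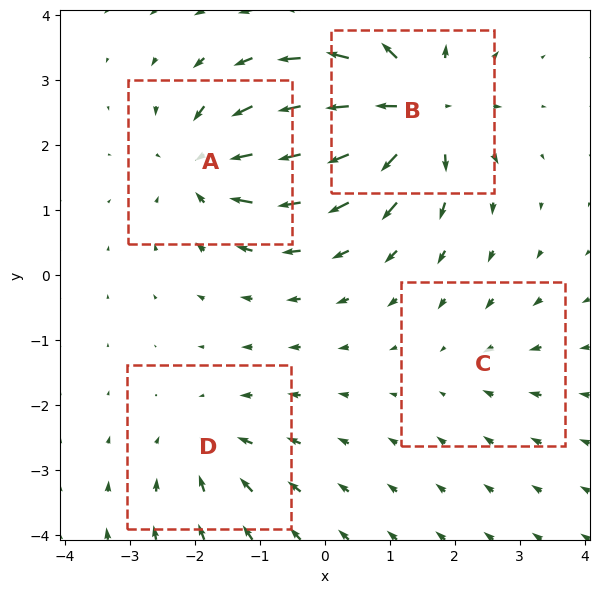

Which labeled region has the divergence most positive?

B

Divergence at each region's feature centre — A: about -6, B: about +8, C: about -3, D: about -4. Region B is most positive.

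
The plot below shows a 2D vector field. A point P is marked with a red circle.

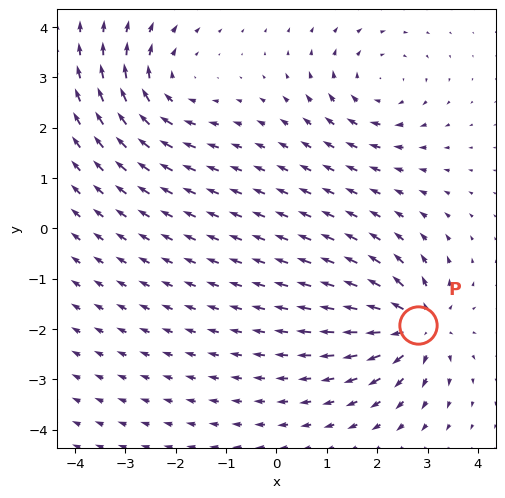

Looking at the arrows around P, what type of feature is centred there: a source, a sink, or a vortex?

source

At P (2.8, -1.9) the arrows spread outward. Divergence about +7, curl ≈0 — positive divergence with near-zero curl is a source.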